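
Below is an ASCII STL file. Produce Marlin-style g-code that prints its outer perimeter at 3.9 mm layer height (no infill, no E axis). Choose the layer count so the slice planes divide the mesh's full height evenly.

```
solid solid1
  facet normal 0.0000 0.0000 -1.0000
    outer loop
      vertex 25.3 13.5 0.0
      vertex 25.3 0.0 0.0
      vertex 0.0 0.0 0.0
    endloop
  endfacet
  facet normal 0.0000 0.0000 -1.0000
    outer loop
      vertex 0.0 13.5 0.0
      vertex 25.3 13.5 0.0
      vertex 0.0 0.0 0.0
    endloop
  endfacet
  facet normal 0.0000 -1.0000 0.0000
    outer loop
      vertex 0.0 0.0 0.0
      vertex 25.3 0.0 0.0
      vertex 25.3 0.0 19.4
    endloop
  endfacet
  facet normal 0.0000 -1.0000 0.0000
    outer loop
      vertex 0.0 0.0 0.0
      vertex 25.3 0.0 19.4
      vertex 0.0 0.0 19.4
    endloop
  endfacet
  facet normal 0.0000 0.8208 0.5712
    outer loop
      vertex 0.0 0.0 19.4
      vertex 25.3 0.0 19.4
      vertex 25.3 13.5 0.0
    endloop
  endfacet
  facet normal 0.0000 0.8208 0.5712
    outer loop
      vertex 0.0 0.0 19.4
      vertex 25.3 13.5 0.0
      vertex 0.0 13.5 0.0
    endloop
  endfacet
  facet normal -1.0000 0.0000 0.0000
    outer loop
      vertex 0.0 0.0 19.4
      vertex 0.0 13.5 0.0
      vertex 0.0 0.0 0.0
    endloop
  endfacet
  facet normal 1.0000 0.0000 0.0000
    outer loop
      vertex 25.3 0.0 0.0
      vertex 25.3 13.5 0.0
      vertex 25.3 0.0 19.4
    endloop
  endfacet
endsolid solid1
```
; perimeter-only toolpath
G21 ; units = mm
G90 ; absolute positioning
G28 ; home
; layer 1
G0 Z3.9
G0 X0.0 Y0.0
G1 X25.3 Y0.0
G1 X25.3 Y10.8
G1 X0.0 Y10.8
G1 X0.0 Y0.0
; layer 2
G0 Z7.8
G0 X0.0 Y0.0
G1 X25.3 Y0.0
G1 X25.3 Y8.1
G1 X0.0 Y8.1
G1 X0.0 Y0.0
; layer 3
G0 Z11.6
G0 X0.0 Y0.0
G1 X25.3 Y0.0
G1 X25.3 Y5.4
G1 X0.0 Y5.4
G1 X0.0 Y0.0
; layer 4
G0 Z15.5
G0 X0.0 Y0.0
G1 X25.3 Y0.0
G1 X25.3 Y2.7
G1 X0.0 Y2.7
G1 X0.0 Y0.0
M2 ; end

The solid is a wedge (ramp): 25.3 × 13.5 mm base, rising to 19.4 mm along the y=0 edge and sloping linearly to z=0 at y=13.5. Slicing at Δz = 3.9 mm — 5 equal slices spanning the solid's height, so layer i sits at z = i·h/5 — gives 4 non-empty perimeters. Each is a 4-segment closed polygon; G0 lifts to the layer z and rapids to the start vertex, then G1 traces the edges. The cross-section shrinks linearly with z (the slice at the apex is degenerate and omitted).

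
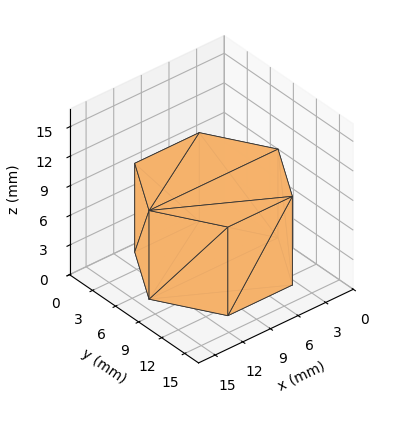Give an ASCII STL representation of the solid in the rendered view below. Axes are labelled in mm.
Reading the render: the shape is a regular 6-sided prism (a cylinder approximated with 6 flat sides), circumscribed radius ≈ 7 mm, height ≈ 9 mm (dimensions read to the nearest mm from the axis ticks). For the STL, each face is triangulated and given an outward normal.

solid part
  facet normal 0.0000 0.0000 -1.0000
    outer loop
      vertex 3.500 13.062 0.000
      vertex 10.500 13.062 0.000
      vertex 14.000 7.000 0.000
    endloop
  endfacet
  facet normal 0.0000 0.0000 -1.0000
    outer loop
      vertex 0.000 7.000 0.000
      vertex 3.500 13.062 0.000
      vertex 14.000 7.000 0.000
    endloop
  endfacet
  facet normal 0.0000 0.0000 -1.0000
    outer loop
      vertex 3.500 0.938 0.000
      vertex 0.000 7.000 0.000
      vertex 14.000 7.000 0.000
    endloop
  endfacet
  facet normal 0.0000 0.0000 -1.0000
    outer loop
      vertex 10.500 0.938 0.000
      vertex 3.500 0.938 0.000
      vertex 14.000 7.000 0.000
    endloop
  endfacet
  facet normal 0.0000 0.0000 1.0000
    outer loop
      vertex 14.000 7.000 9.000
      vertex 10.500 13.062 9.000
      vertex 3.500 13.062 9.000
    endloop
  endfacet
  facet normal 0.0000 0.0000 1.0000
    outer loop
      vertex 14.000 7.000 9.000
      vertex 3.500 13.062 9.000
      vertex 0.000 7.000 9.000
    endloop
  endfacet
  facet normal 0.0000 0.0000 1.0000
    outer loop
      vertex 14.000 7.000 9.000
      vertex 0.000 7.000 9.000
      vertex 3.500 0.938 9.000
    endloop
  endfacet
  facet normal 0.0000 0.0000 1.0000
    outer loop
      vertex 14.000 7.000 9.000
      vertex 3.500 0.938 9.000
      vertex 10.500 0.938 9.000
    endloop
  endfacet
  facet normal 0.8660 0.5000 0.0000
    outer loop
      vertex 14.000 7.000 0.000
      vertex 10.500 13.062 0.000
      vertex 10.500 13.062 9.000
    endloop
  endfacet
  facet normal 0.8660 0.5000 0.0000
    outer loop
      vertex 14.000 7.000 0.000
      vertex 10.500 13.062 9.000
      vertex 14.000 7.000 9.000
    endloop
  endfacet
  facet normal 0.0000 1.0000 0.0000
    outer loop
      vertex 10.500 13.062 0.000
      vertex 3.500 13.062 0.000
      vertex 3.500 13.062 9.000
    endloop
  endfacet
  facet normal 0.0000 1.0000 0.0000
    outer loop
      vertex 10.500 13.062 0.000
      vertex 3.500 13.062 9.000
      vertex 10.500 13.062 9.000
    endloop
  endfacet
  facet normal -0.8660 0.5000 0.0000
    outer loop
      vertex 3.500 13.062 0.000
      vertex 0.000 7.000 0.000
      vertex 0.000 7.000 9.000
    endloop
  endfacet
  facet normal -0.8660 0.5000 0.0000
    outer loop
      vertex 3.500 13.062 0.000
      vertex 0.000 7.000 9.000
      vertex 3.500 13.062 9.000
    endloop
  endfacet
  facet normal -0.8660 -0.5000 0.0000
    outer loop
      vertex 0.000 7.000 0.000
      vertex 3.500 0.938 0.000
      vertex 3.500 0.938 9.000
    endloop
  endfacet
  facet normal -0.8660 -0.5000 0.0000
    outer loop
      vertex 0.000 7.000 0.000
      vertex 3.500 0.938 9.000
      vertex 0.000 7.000 9.000
    endloop
  endfacet
  facet normal 0.0000 -1.0000 0.0000
    outer loop
      vertex 3.500 0.938 0.000
      vertex 10.500 0.938 0.000
      vertex 10.500 0.938 9.000
    endloop
  endfacet
  facet normal 0.0000 -1.0000 0.0000
    outer loop
      vertex 3.500 0.938 0.000
      vertex 10.500 0.938 9.000
      vertex 3.500 0.938 9.000
    endloop
  endfacet
  facet normal 0.8660 -0.5000 0.0000
    outer loop
      vertex 10.500 0.938 0.000
      vertex 14.000 7.000 0.000
      vertex 14.000 7.000 9.000
    endloop
  endfacet
  facet normal 0.8660 -0.5000 0.0000
    outer loop
      vertex 10.500 0.938 0.000
      vertex 14.000 7.000 9.000
      vertex 10.500 0.938 9.000
    endloop
  endfacet
endsolid part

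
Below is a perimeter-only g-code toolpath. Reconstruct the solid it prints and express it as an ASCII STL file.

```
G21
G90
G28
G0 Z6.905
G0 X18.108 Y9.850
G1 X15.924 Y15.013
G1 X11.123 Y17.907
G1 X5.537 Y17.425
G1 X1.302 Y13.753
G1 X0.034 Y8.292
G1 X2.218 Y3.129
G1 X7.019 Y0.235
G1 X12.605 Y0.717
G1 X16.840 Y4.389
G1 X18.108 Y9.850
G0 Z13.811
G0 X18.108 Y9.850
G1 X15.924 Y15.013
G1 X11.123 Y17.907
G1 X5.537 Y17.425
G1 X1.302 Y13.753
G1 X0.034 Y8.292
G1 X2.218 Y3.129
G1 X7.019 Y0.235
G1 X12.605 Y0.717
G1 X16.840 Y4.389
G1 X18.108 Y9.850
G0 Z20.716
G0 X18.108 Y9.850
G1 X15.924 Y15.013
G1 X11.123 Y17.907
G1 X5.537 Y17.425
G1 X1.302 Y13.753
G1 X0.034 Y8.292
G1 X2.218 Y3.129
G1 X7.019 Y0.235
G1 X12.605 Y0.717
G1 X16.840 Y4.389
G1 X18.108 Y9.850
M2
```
solid part
  facet normal 0.0000 0.0000 -1.0000
    outer loop
      vertex 11.123 17.907 0.000
      vertex 15.924 15.013 0.000
      vertex 18.108 9.850 0.000
    endloop
  endfacet
  facet normal 0.0000 0.0000 -1.0000
    outer loop
      vertex 5.537 17.425 0.000
      vertex 11.123 17.907 0.000
      vertex 18.108 9.850 0.000
    endloop
  endfacet
  facet normal 0.0000 0.0000 -1.0000
    outer loop
      vertex 1.302 13.753 0.000
      vertex 5.537 17.425 0.000
      vertex 18.108 9.850 0.000
    endloop
  endfacet
  facet normal 0.0000 0.0000 -1.0000
    outer loop
      vertex 0.034 8.292 0.000
      vertex 1.302 13.753 0.000
      vertex 18.108 9.850 0.000
    endloop
  endfacet
  facet normal 0.0000 0.0000 -1.0000
    outer loop
      vertex 2.218 3.129 0.000
      vertex 0.034 8.292 0.000
      vertex 18.108 9.850 0.000
    endloop
  endfacet
  facet normal 0.0000 0.0000 -1.0000
    outer loop
      vertex 7.019 0.235 0.000
      vertex 2.218 3.129 0.000
      vertex 18.108 9.850 0.000
    endloop
  endfacet
  facet normal 0.0000 0.0000 -1.0000
    outer loop
      vertex 12.605 0.717 0.000
      vertex 7.019 0.235 0.000
      vertex 18.108 9.850 0.000
    endloop
  endfacet
  facet normal 0.0000 0.0000 -1.0000
    outer loop
      vertex 16.840 4.389 0.000
      vertex 12.605 0.717 0.000
      vertex 18.108 9.850 0.000
    endloop
  endfacet
  facet normal 0.0000 0.0000 1.0000
    outer loop
      vertex 18.108 9.850 20.716
      vertex 15.924 15.013 20.716
      vertex 11.123 17.907 20.716
    endloop
  endfacet
  facet normal 0.0000 0.0000 1.0000
    outer loop
      vertex 18.108 9.850 20.716
      vertex 11.123 17.907 20.716
      vertex 5.537 17.425 20.716
    endloop
  endfacet
  facet normal 0.0000 0.0000 1.0000
    outer loop
      vertex 18.108 9.850 20.716
      vertex 5.537 17.425 20.716
      vertex 1.302 13.753 20.716
    endloop
  endfacet
  facet normal 0.0000 0.0000 1.0000
    outer loop
      vertex 18.108 9.850 20.716
      vertex 1.302 13.753 20.716
      vertex 0.034 8.292 20.716
    endloop
  endfacet
  facet normal 0.0000 0.0000 1.0000
    outer loop
      vertex 18.108 9.850 20.716
      vertex 0.034 8.292 20.716
      vertex 2.218 3.129 20.716
    endloop
  endfacet
  facet normal 0.0000 0.0000 1.0000
    outer loop
      vertex 18.108 9.850 20.716
      vertex 2.218 3.129 20.716
      vertex 7.019 0.235 20.716
    endloop
  endfacet
  facet normal 0.0000 0.0000 1.0000
    outer loop
      vertex 18.108 9.850 20.716
      vertex 7.019 0.235 20.716
      vertex 12.605 0.717 20.716
    endloop
  endfacet
  facet normal 0.0000 0.0000 1.0000
    outer loop
      vertex 18.108 9.850 20.716
      vertex 12.605 0.717 20.716
      vertex 16.840 4.389 20.716
    endloop
  endfacet
  facet normal 0.9210 0.3896 0.0000
    outer loop
      vertex 18.108 9.850 0.000
      vertex 15.924 15.013 0.000
      vertex 15.924 15.013 20.716
    endloop
  endfacet
  facet normal 0.9210 0.3896 0.0000
    outer loop
      vertex 18.108 9.850 0.000
      vertex 15.924 15.013 20.716
      vertex 18.108 9.850 20.716
    endloop
  endfacet
  facet normal 0.5163 0.8564 0.0000
    outer loop
      vertex 15.924 15.013 0.000
      vertex 11.123 17.907 0.000
      vertex 11.123 17.907 20.716
    endloop
  endfacet
  facet normal 0.5163 0.8564 0.0000
    outer loop
      vertex 15.924 15.013 0.000
      vertex 11.123 17.907 20.716
      vertex 15.924 15.013 20.716
    endloop
  endfacet
  facet normal -0.0860 0.9963 0.0000
    outer loop
      vertex 11.123 17.907 0.000
      vertex 5.537 17.425 0.000
      vertex 5.537 17.425 20.716
    endloop
  endfacet
  facet normal -0.0860 0.9963 0.0000
    outer loop
      vertex 11.123 17.907 0.000
      vertex 5.537 17.425 20.716
      vertex 11.123 17.907 20.716
    endloop
  endfacet
  facet normal -0.6551 0.7555 0.0000
    outer loop
      vertex 5.537 17.425 0.000
      vertex 1.302 13.753 0.000
      vertex 1.302 13.753 20.716
    endloop
  endfacet
  facet normal -0.6551 0.7555 0.0000
    outer loop
      vertex 5.537 17.425 0.000
      vertex 1.302 13.753 20.716
      vertex 5.537 17.425 20.716
    endloop
  endfacet
  facet normal -0.9741 0.2262 0.0000
    outer loop
      vertex 1.302 13.753 0.000
      vertex 0.034 8.292 0.000
      vertex 0.034 8.292 20.716
    endloop
  endfacet
  facet normal -0.9741 0.2262 0.0000
    outer loop
      vertex 1.302 13.753 0.000
      vertex 0.034 8.292 20.716
      vertex 1.302 13.753 20.716
    endloop
  endfacet
  facet normal -0.9210 -0.3896 0.0000
    outer loop
      vertex 0.034 8.292 0.000
      vertex 2.218 3.129 0.000
      vertex 2.218 3.129 20.716
    endloop
  endfacet
  facet normal -0.9210 -0.3896 0.0000
    outer loop
      vertex 0.034 8.292 0.000
      vertex 2.218 3.129 20.716
      vertex 0.034 8.292 20.716
    endloop
  endfacet
  facet normal -0.5163 -0.8564 0.0000
    outer loop
      vertex 2.218 3.129 0.000
      vertex 7.019 0.235 0.000
      vertex 7.019 0.235 20.716
    endloop
  endfacet
  facet normal -0.5163 -0.8564 0.0000
    outer loop
      vertex 2.218 3.129 0.000
      vertex 7.019 0.235 20.716
      vertex 2.218 3.129 20.716
    endloop
  endfacet
  facet normal 0.0860 -0.9963 0.0000
    outer loop
      vertex 7.019 0.235 0.000
      vertex 12.605 0.717 0.000
      vertex 12.605 0.717 20.716
    endloop
  endfacet
  facet normal 0.0860 -0.9963 0.0000
    outer loop
      vertex 7.019 0.235 0.000
      vertex 12.605 0.717 20.716
      vertex 7.019 0.235 20.716
    endloop
  endfacet
  facet normal 0.6551 -0.7555 0.0000
    outer loop
      vertex 12.605 0.717 0.000
      vertex 16.840 4.389 0.000
      vertex 16.840 4.389 20.716
    endloop
  endfacet
  facet normal 0.6551 -0.7555 0.0000
    outer loop
      vertex 12.605 0.717 0.000
      vertex 16.840 4.389 20.716
      vertex 12.605 0.717 20.716
    endloop
  endfacet
  facet normal 0.9741 -0.2262 0.0000
    outer loop
      vertex 16.840 4.389 0.000
      vertex 18.108 9.850 0.000
      vertex 18.108 9.850 20.716
    endloop
  endfacet
  facet normal 0.9741 -0.2262 0.0000
    outer loop
      vertex 16.840 4.389 0.000
      vertex 18.108 9.850 20.716
      vertex 16.840 4.389 20.716
    endloop
  endfacet
endsolid part

The G0 Z moves step by Δz≈6.905 mm. Every layer's G1 loop is the same polygon, so the solid is a straight extrusion of it from z=0 to z≈20.7. Closing with flat bottom and top caps and triangulating gives 36 facets — a regular 10-sided prism (a cylinder approximated with 10 flat sides), circumscribed radius ≈ 9.07 mm, height ≈ 20.7 mm.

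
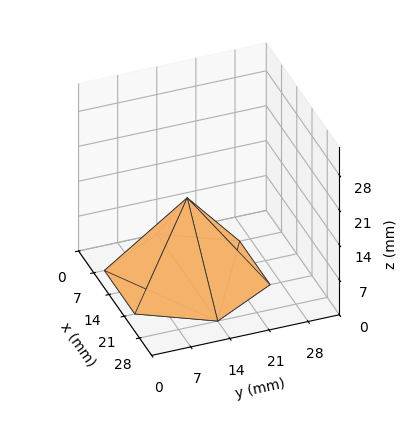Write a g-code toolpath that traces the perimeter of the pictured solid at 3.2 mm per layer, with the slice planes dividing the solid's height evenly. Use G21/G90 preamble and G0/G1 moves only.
Reading the render: the shape is a regular 6-sided pyramid, base circumscribed radius ≈ 14 mm, apex at z ≈ 16 mm (dimensions read to the nearest mm from the axis ticks). For the g-code, the solid's height is divided into equal slices at the stated Δz and each level perimeter traced with G1 moves after a G0 lift.

; perimeter-only toolpath
G21 ; units = mm
G90 ; absolute positioning
G28 ; home
; layer 1
G0 Z3.2
G0 X25.2 Y14.0
G1 X19.6 Y23.7
G1 X8.4 Y23.7
G1 X2.8 Y14.0
G1 X8.4 Y4.3
G1 X19.6 Y4.3
G1 X25.2 Y14.0
; layer 2
G0 Z6.4
G0 X22.4 Y14.0
G1 X18.2 Y21.3
G1 X9.8 Y21.3
G1 X5.6 Y14.0
G1 X9.8 Y6.7
G1 X18.2 Y6.7
G1 X22.4 Y14.0
; layer 3
G0 Z9.6
G0 X19.6 Y14.0
G1 X16.8 Y18.8
G1 X11.2 Y18.8
G1 X8.4 Y14.0
G1 X11.2 Y9.2
G1 X16.8 Y9.2
G1 X19.6 Y14.0
; layer 4
G0 Z12.8
G0 X16.8 Y14.0
G1 X15.4 Y16.4
G1 X12.6 Y16.4
G1 X11.2 Y14.0
G1 X12.6 Y11.6
G1 X15.4 Y11.6
G1 X16.8 Y14.0
M2 ; end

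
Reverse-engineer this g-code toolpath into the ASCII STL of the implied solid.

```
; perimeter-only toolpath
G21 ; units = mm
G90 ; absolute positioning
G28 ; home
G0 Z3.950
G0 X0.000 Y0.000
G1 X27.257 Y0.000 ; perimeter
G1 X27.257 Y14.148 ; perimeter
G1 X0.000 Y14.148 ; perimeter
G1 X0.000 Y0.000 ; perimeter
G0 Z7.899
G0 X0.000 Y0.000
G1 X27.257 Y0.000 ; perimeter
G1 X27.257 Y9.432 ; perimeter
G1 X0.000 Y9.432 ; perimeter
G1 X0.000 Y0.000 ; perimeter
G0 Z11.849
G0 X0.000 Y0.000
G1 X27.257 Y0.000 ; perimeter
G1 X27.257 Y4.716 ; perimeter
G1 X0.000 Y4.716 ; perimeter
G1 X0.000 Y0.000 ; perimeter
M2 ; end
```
solid part
  facet normal 0.0000 0.0000 -1.0000
    outer loop
      vertex 27.257 18.864 0.000
      vertex 27.257 0.000 0.000
      vertex 0.000 0.000 0.000
    endloop
  endfacet
  facet normal 0.0000 0.0000 -1.0000
    outer loop
      vertex 0.000 18.864 0.000
      vertex 27.257 18.864 0.000
      vertex 0.000 0.000 0.000
    endloop
  endfacet
  facet normal 0.0000 -1.0000 0.0000
    outer loop
      vertex 0.000 0.000 0.000
      vertex 27.257 0.000 0.000
      vertex 27.257 0.000 15.799
    endloop
  endfacet
  facet normal 0.0000 -1.0000 0.0000
    outer loop
      vertex 0.000 0.000 0.000
      vertex 27.257 0.000 15.799
      vertex 0.000 0.000 15.799
    endloop
  endfacet
  facet normal 0.0000 0.6421 0.7666
    outer loop
      vertex 0.000 0.000 15.799
      vertex 27.257 0.000 15.799
      vertex 27.257 18.864 0.000
    endloop
  endfacet
  facet normal 0.0000 0.6421 0.7666
    outer loop
      vertex 0.000 0.000 15.799
      vertex 27.257 18.864 0.000
      vertex 0.000 18.864 0.000
    endloop
  endfacet
  facet normal -1.0000 0.0000 0.0000
    outer loop
      vertex 0.000 0.000 15.799
      vertex 0.000 18.864 0.000
      vertex 0.000 0.000 0.000
    endloop
  endfacet
  facet normal 1.0000 0.0000 0.0000
    outer loop
      vertex 27.257 0.000 0.000
      vertex 27.257 18.864 0.000
      vertex 27.257 0.000 15.799
    endloop
  endfacet
endsolid part

The G0 Z moves step by Δz≈3.950 mm. The G1 loops shrink linearly with z, so the solid tapers from its base footprint up to z≈15.8. Closing with a flat bottom cap and the tapered top and triangulating gives 8 facets — a wedge (ramp): 27.3 × 18.9 mm base, rising to 15.8 mm along the y=0 edge and sloping linearly to z=0 at y=18.9.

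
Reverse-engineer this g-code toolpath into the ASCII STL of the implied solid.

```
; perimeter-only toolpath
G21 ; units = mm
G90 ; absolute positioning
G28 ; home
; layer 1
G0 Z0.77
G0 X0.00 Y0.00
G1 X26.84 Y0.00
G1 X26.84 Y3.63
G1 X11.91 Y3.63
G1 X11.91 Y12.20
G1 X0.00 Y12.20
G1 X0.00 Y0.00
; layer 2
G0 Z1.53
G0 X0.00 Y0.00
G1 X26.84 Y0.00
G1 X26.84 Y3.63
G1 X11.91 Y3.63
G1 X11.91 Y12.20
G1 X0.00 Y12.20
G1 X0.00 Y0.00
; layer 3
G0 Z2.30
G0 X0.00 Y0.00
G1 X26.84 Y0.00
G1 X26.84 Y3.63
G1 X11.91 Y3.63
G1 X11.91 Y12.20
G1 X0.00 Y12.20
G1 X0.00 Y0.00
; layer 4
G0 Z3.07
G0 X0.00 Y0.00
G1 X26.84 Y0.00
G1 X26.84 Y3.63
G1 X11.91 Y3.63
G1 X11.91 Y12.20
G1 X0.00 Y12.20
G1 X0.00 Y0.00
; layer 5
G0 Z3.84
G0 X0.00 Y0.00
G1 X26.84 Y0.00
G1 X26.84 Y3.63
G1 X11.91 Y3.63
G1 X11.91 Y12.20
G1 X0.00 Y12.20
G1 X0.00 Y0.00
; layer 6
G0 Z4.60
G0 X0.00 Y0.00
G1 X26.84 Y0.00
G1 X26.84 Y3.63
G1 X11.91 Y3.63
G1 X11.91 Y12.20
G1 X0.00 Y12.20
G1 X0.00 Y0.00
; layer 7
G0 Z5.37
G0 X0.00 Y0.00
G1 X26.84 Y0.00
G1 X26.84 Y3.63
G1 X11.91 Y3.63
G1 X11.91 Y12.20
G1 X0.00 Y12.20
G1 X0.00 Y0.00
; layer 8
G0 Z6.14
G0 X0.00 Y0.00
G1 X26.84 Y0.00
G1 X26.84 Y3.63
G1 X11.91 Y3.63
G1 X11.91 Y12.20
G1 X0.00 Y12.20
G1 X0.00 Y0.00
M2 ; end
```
solid part
  facet normal 0.0000 0.0000 -1.0000
    outer loop
      vertex 26.84 3.63 0.00
      vertex 26.84 0.00 0.00
      vertex 0.00 0.00 0.00
    endloop
  endfacet
  facet normal 0.0000 0.0000 -1.0000
    outer loop
      vertex 11.91 3.63 0.00
      vertex 26.84 3.63 0.00
      vertex 0.00 0.00 0.00
    endloop
  endfacet
  facet normal 0.0000 0.0000 -1.0000
    outer loop
      vertex 11.91 12.20 0.00
      vertex 11.91 3.63 0.00
      vertex 0.00 0.00 0.00
    endloop
  endfacet
  facet normal 0.0000 0.0000 -1.0000
    outer loop
      vertex 0.00 12.20 0.00
      vertex 11.91 12.20 0.00
      vertex 0.00 0.00 0.00
    endloop
  endfacet
  facet normal 0.0000 0.0000 1.0000
    outer loop
      vertex 0.00 0.00 6.14
      vertex 26.84 0.00 6.14
      vertex 26.84 3.63 6.14
    endloop
  endfacet
  facet normal 0.0000 0.0000 1.0000
    outer loop
      vertex 0.00 0.00 6.14
      vertex 26.84 3.63 6.14
      vertex 11.91 3.63 6.14
    endloop
  endfacet
  facet normal 0.0000 0.0000 1.0000
    outer loop
      vertex 0.00 0.00 6.14
      vertex 11.91 3.63 6.14
      vertex 11.91 12.20 6.14
    endloop
  endfacet
  facet normal 0.0000 0.0000 1.0000
    outer loop
      vertex 0.00 0.00 6.14
      vertex 11.91 12.20 6.14
      vertex 0.00 12.20 6.14
    endloop
  endfacet
  facet normal 0.0000 -1.0000 0.0000
    outer loop
      vertex 0.00 0.00 0.00
      vertex 26.84 0.00 0.00
      vertex 26.84 0.00 6.14
    endloop
  endfacet
  facet normal 0.0000 -1.0000 0.0000
    outer loop
      vertex 0.00 0.00 0.00
      vertex 26.84 0.00 6.14
      vertex 0.00 0.00 6.14
    endloop
  endfacet
  facet normal 1.0000 0.0000 0.0000
    outer loop
      vertex 26.84 0.00 0.00
      vertex 26.84 3.63 0.00
      vertex 26.84 3.63 6.14
    endloop
  endfacet
  facet normal 1.0000 0.0000 0.0000
    outer loop
      vertex 26.84 0.00 0.00
      vertex 26.84 3.63 6.14
      vertex 26.84 0.00 6.14
    endloop
  endfacet
  facet normal 0.0000 1.0000 0.0000
    outer loop
      vertex 26.84 3.63 0.00
      vertex 11.91 3.63 0.00
      vertex 11.91 3.63 6.14
    endloop
  endfacet
  facet normal 0.0000 1.0000 0.0000
    outer loop
      vertex 26.84 3.63 0.00
      vertex 11.91 3.63 6.14
      vertex 26.84 3.63 6.14
    endloop
  endfacet
  facet normal 1.0000 0.0000 0.0000
    outer loop
      vertex 11.91 3.63 0.00
      vertex 11.91 12.20 0.00
      vertex 11.91 12.20 6.14
    endloop
  endfacet
  facet normal 1.0000 0.0000 0.0000
    outer loop
      vertex 11.91 3.63 0.00
      vertex 11.91 12.20 6.14
      vertex 11.91 3.63 6.14
    endloop
  endfacet
  facet normal 0.0000 1.0000 0.0000
    outer loop
      vertex 11.91 12.20 0.00
      vertex 0.00 12.20 0.00
      vertex 0.00 12.20 6.14
    endloop
  endfacet
  facet normal 0.0000 1.0000 0.0000
    outer loop
      vertex 11.91 12.20 0.00
      vertex 0.00 12.20 6.14
      vertex 11.91 12.20 6.14
    endloop
  endfacet
  facet normal -1.0000 0.0000 0.0000
    outer loop
      vertex 0.00 12.20 0.00
      vertex 0.00 0.00 0.00
      vertex 0.00 0.00 6.14
    endloop
  endfacet
  facet normal -1.0000 0.0000 0.0000
    outer loop
      vertex 0.00 12.20 0.00
      vertex 0.00 0.00 6.14
      vertex 0.00 12.20 6.14
    endloop
  endfacet
endsolid part

The G0 Z moves step by Δz≈0.77 mm. Every layer's G1 loop is the same polygon, so the solid is a straight extrusion of it from z=0 to z≈6.14. Closing with flat bottom and top caps and triangulating gives 20 facets — an L-shaped prism: outer 26.8 × 12.2 mm, arm thicknesses ≈ 3.63 mm (horizontal) and 11.9 mm (vertical), extruded 6.14 mm in z.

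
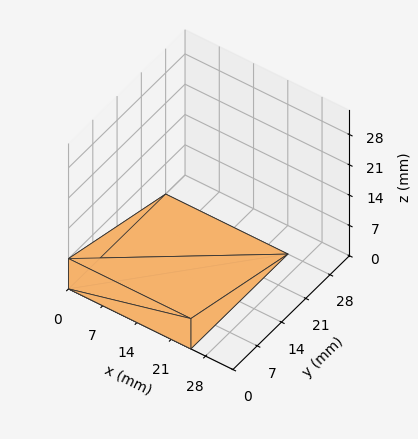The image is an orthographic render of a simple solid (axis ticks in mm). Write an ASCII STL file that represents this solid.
Reading the render: the shape is a wedge (ramp): 25 × 28 mm base, rising to 7 mm along the y=0 edge and sloping linearly to z=0 at y=28 (dimensions read to the nearest mm from the axis ticks). For the STL, each face is triangulated and given an outward normal.

solid part
  facet normal 0.0000 0.0000 -1.0000
    outer loop
      vertex 25.0 28.0 0.0
      vertex 25.0 0.0 0.0
      vertex 0.0 0.0 0.0
    endloop
  endfacet
  facet normal 0.0000 0.0000 -1.0000
    outer loop
      vertex 0.0 28.0 0.0
      vertex 25.0 28.0 0.0
      vertex 0.0 0.0 0.0
    endloop
  endfacet
  facet normal 0.0000 -1.0000 0.0000
    outer loop
      vertex 0.0 0.0 0.0
      vertex 25.0 0.0 0.0
      vertex 25.0 0.0 7.0
    endloop
  endfacet
  facet normal 0.0000 -1.0000 0.0000
    outer loop
      vertex 0.0 0.0 0.0
      vertex 25.0 0.0 7.0
      vertex 0.0 0.0 7.0
    endloop
  endfacet
  facet normal 0.0000 0.2425 0.9701
    outer loop
      vertex 0.0 0.0 7.0
      vertex 25.0 0.0 7.0
      vertex 25.0 28.0 0.0
    endloop
  endfacet
  facet normal 0.0000 0.2425 0.9701
    outer loop
      vertex 0.0 0.0 7.0
      vertex 25.0 28.0 0.0
      vertex 0.0 28.0 0.0
    endloop
  endfacet
  facet normal -1.0000 0.0000 0.0000
    outer loop
      vertex 0.0 0.0 7.0
      vertex 0.0 28.0 0.0
      vertex 0.0 0.0 0.0
    endloop
  endfacet
  facet normal 1.0000 0.0000 0.0000
    outer loop
      vertex 25.0 0.0 0.0
      vertex 25.0 28.0 0.0
      vertex 25.0 0.0 7.0
    endloop
  endfacet
endsolid part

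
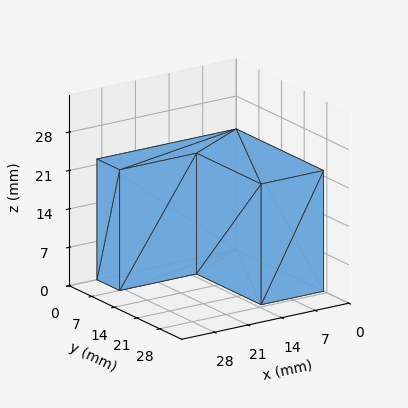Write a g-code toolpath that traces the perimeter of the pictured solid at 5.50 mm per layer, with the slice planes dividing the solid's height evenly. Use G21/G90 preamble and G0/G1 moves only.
Reading the render: the shape is an L-shaped prism: outer 29 × 27 mm, arm thicknesses ≈ 7 mm (horizontal) and 13 mm (vertical), extruded 22 mm in z (dimensions read to the nearest mm from the axis ticks). For the g-code, the solid's height is divided into equal slices at the stated Δz and each level perimeter traced with G1 moves after a G0 lift.

; perimeter-only toolpath
G21 ; units = mm
G90 ; absolute positioning
G28 ; home
; layer 1
G0 Z5.50
G0 X0.00 Y0.00
G1 X29.00 Y0.00
G1 X29.00 Y7.00
G1 X13.00 Y7.00
G1 X13.00 Y27.00
G1 X0.00 Y27.00
G1 X0.00 Y0.00
; layer 2
G0 Z11.00
G0 X0.00 Y0.00
G1 X29.00 Y0.00
G1 X29.00 Y7.00
G1 X13.00 Y7.00
G1 X13.00 Y27.00
G1 X0.00 Y27.00
G1 X0.00 Y0.00
; layer 3
G0 Z16.50
G0 X0.00 Y0.00
G1 X29.00 Y0.00
G1 X29.00 Y7.00
G1 X13.00 Y7.00
G1 X13.00 Y27.00
G1 X0.00 Y27.00
G1 X0.00 Y0.00
; layer 4
G0 Z22.00
G0 X0.00 Y0.00
G1 X29.00 Y0.00
G1 X29.00 Y7.00
G1 X13.00 Y7.00
G1 X13.00 Y27.00
G1 X0.00 Y27.00
G1 X0.00 Y0.00
M2 ; end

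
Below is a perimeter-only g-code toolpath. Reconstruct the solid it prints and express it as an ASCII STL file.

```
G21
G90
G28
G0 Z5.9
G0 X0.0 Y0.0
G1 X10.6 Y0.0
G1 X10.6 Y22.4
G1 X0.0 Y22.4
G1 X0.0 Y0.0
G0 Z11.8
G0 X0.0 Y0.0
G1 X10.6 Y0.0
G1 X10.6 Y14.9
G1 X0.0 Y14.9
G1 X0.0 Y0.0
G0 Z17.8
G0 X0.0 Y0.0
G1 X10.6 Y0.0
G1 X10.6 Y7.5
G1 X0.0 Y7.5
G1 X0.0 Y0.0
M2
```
solid part
  facet normal 0.0000 0.0000 -1.0000
    outer loop
      vertex 10.6 29.8 0.0
      vertex 10.6 0.0 0.0
      vertex 0.0 0.0 0.0
    endloop
  endfacet
  facet normal 0.0000 0.0000 -1.0000
    outer loop
      vertex 0.0 29.8 0.0
      vertex 10.6 29.8 0.0
      vertex 0.0 0.0 0.0
    endloop
  endfacet
  facet normal 0.0000 -1.0000 0.0000
    outer loop
      vertex 0.0 0.0 0.0
      vertex 10.6 0.0 0.0
      vertex 10.6 0.0 23.7
    endloop
  endfacet
  facet normal 0.0000 -1.0000 0.0000
    outer loop
      vertex 0.0 0.0 0.0
      vertex 10.6 0.0 23.7
      vertex 0.0 0.0 23.7
    endloop
  endfacet
  facet normal 0.0000 0.6225 0.7827
    outer loop
      vertex 0.0 0.0 23.7
      vertex 10.6 0.0 23.7
      vertex 10.6 29.8 0.0
    endloop
  endfacet
  facet normal 0.0000 0.6225 0.7827
    outer loop
      vertex 0.0 0.0 23.7
      vertex 10.6 29.8 0.0
      vertex 0.0 29.8 0.0
    endloop
  endfacet
  facet normal -1.0000 0.0000 0.0000
    outer loop
      vertex 0.0 0.0 23.7
      vertex 0.0 29.8 0.0
      vertex 0.0 0.0 0.0
    endloop
  endfacet
  facet normal 1.0000 0.0000 0.0000
    outer loop
      vertex 10.6 0.0 0.0
      vertex 10.6 29.8 0.0
      vertex 10.6 0.0 23.7
    endloop
  endfacet
endsolid part

The G0 Z moves step by Δz≈5.9 mm. The G1 loops shrink linearly with z, so the solid tapers from its base footprint up to z≈23.7. Closing with a flat bottom cap and the tapered top and triangulating gives 8 facets — a wedge (ramp): 10.6 × 29.8 mm base, rising to 23.7 mm along the y=0 edge and sloping linearly to z=0 at y=29.8.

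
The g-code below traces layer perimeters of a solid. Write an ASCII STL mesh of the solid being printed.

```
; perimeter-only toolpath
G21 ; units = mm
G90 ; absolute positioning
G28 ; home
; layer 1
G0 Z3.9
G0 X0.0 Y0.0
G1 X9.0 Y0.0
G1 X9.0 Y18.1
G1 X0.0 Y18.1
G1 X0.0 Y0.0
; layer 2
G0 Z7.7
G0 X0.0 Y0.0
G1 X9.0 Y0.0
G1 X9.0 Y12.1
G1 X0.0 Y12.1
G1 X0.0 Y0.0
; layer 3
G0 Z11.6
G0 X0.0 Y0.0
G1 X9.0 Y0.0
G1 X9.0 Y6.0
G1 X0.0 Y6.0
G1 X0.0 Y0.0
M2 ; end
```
solid part
  facet normal 0.0000 0.0000 -1.0000
    outer loop
      vertex 9.0 24.2 0.0
      vertex 9.0 0.0 0.0
      vertex 0.0 0.0 0.0
    endloop
  endfacet
  facet normal 0.0000 0.0000 -1.0000
    outer loop
      vertex 0.0 24.2 0.0
      vertex 9.0 24.2 0.0
      vertex 0.0 0.0 0.0
    endloop
  endfacet
  facet normal 0.0000 -1.0000 0.0000
    outer loop
      vertex 0.0 0.0 0.0
      vertex 9.0 0.0 0.0
      vertex 9.0 0.0 15.4
    endloop
  endfacet
  facet normal 0.0000 -1.0000 0.0000
    outer loop
      vertex 0.0 0.0 0.0
      vertex 9.0 0.0 15.4
      vertex 0.0 0.0 15.4
    endloop
  endfacet
  facet normal 0.0000 0.5369 0.8437
    outer loop
      vertex 0.0 0.0 15.4
      vertex 9.0 0.0 15.4
      vertex 9.0 24.2 0.0
    endloop
  endfacet
  facet normal 0.0000 0.5369 0.8437
    outer loop
      vertex 0.0 0.0 15.4
      vertex 9.0 24.2 0.0
      vertex 0.0 24.2 0.0
    endloop
  endfacet
  facet normal -1.0000 0.0000 0.0000
    outer loop
      vertex 0.0 0.0 15.4
      vertex 0.0 24.2 0.0
      vertex 0.0 0.0 0.0
    endloop
  endfacet
  facet normal 1.0000 0.0000 0.0000
    outer loop
      vertex 9.0 0.0 0.0
      vertex 9.0 24.2 0.0
      vertex 9.0 0.0 15.4
    endloop
  endfacet
endsolid part

The G0 Z moves step by Δz≈3.9 mm. The G1 loops shrink linearly with z, so the solid tapers from its base footprint up to z≈15.4. Closing with a flat bottom cap and the tapered top and triangulating gives 8 facets — a wedge (ramp): 9 × 24.2 mm base, rising to 15.4 mm along the y=0 edge and sloping linearly to z=0 at y=24.2.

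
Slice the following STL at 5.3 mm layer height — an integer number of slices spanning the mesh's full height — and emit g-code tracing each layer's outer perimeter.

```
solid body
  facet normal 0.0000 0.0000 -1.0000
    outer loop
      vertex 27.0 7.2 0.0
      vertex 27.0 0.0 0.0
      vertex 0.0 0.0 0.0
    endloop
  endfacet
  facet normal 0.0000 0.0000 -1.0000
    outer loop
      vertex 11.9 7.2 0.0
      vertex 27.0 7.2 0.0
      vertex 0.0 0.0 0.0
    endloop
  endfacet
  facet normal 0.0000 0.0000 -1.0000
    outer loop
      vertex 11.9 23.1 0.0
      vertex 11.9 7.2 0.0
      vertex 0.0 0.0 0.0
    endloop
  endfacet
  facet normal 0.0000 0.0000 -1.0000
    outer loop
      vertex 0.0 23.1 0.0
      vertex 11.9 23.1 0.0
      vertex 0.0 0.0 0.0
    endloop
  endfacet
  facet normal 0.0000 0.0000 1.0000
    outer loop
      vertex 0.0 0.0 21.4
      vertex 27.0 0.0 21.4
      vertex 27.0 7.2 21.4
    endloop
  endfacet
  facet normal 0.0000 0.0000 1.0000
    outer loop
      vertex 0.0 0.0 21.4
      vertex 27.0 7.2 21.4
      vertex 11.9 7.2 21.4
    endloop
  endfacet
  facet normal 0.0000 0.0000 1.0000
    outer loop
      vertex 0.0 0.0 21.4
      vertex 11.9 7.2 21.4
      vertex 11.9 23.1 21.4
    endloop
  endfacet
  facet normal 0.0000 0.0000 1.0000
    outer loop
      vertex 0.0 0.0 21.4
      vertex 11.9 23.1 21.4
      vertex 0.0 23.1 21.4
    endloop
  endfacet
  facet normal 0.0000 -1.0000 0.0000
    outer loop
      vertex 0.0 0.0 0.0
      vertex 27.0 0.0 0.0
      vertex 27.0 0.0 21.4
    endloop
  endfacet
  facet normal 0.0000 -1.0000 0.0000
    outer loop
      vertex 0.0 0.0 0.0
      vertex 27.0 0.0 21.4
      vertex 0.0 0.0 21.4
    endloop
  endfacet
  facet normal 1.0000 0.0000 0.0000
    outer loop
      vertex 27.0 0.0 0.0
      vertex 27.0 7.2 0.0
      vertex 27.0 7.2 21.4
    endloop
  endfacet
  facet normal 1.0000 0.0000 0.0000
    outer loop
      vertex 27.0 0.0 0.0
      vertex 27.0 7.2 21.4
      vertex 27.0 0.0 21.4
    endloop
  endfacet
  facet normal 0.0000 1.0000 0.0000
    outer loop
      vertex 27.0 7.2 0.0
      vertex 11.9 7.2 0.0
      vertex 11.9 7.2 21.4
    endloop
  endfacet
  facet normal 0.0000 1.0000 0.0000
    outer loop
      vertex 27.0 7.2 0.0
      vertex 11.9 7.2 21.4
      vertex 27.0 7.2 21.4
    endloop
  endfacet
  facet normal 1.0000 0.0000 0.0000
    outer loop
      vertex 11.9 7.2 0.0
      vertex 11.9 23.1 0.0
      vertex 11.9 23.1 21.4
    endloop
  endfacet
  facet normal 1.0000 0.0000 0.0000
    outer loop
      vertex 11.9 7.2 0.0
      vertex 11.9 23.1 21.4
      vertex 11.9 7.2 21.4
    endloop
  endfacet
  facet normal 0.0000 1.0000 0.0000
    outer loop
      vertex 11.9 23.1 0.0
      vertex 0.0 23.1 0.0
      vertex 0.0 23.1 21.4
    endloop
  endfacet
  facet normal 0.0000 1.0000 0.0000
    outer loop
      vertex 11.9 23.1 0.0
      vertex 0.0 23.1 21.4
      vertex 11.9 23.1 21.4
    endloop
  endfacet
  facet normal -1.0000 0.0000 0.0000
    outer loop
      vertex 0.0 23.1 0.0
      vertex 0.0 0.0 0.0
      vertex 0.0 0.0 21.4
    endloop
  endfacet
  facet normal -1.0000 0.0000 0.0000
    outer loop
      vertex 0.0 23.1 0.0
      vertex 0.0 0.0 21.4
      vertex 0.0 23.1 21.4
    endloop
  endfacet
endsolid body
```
; perimeter-only toolpath
G21 ; units = mm
G90 ; absolute positioning
G28 ; home
; layer 1
G0 Z5.3
G0 X0.0 Y0.0
G1 X27.0 Y0.0
G1 X27.0 Y7.2
G1 X11.9 Y7.2
G1 X11.9 Y23.1
G1 X0.0 Y23.1
G1 X0.0 Y0.0
; layer 2
G0 Z10.7
G0 X0.0 Y0.0
G1 X27.0 Y0.0
G1 X27.0 Y7.2
G1 X11.9 Y7.2
G1 X11.9 Y23.1
G1 X0.0 Y23.1
G1 X0.0 Y0.0
; layer 3
G0 Z16.0
G0 X0.0 Y0.0
G1 X27.0 Y0.0
G1 X27.0 Y7.2
G1 X11.9 Y7.2
G1 X11.9 Y23.1
G1 X0.0 Y23.1
G1 X0.0 Y0.0
; layer 4
G0 Z21.4
G0 X0.0 Y0.0
G1 X27.0 Y0.0
G1 X27.0 Y7.2
G1 X11.9 Y7.2
G1 X11.9 Y23.1
G1 X0.0 Y23.1
G1 X0.0 Y0.0
M2 ; end

The solid is an L-shaped prism: outer 27 × 23.1 mm, arm thicknesses ≈ 7.2 mm (horizontal) and 11.9 mm (vertical), extruded 21.4 mm in z. Slicing at Δz = 5.3 mm — 4 equal slices spanning the solid's height, so layer i sits at z = i·h/4 — gives 4 non-empty perimeters. Each is a 6-segment closed polygon; G0 lifts to the layer z and rapids to the start vertex, then G1 traces the edges.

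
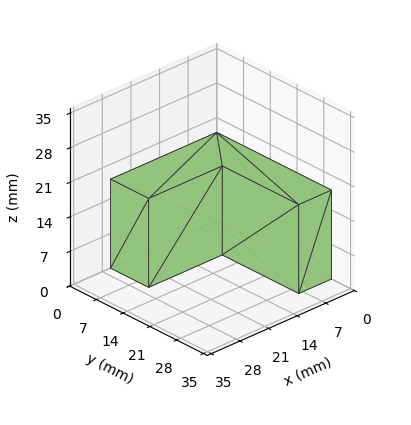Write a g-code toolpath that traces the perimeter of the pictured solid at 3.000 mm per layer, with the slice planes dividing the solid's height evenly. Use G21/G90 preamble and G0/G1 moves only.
Reading the render: the shape is an L-shaped prism: outer 26 × 30 mm, arm thicknesses ≈ 10 mm (horizontal) and 8 mm (vertical), extruded 18 mm in z (dimensions read to the nearest mm from the axis ticks). For the g-code, the solid's height is divided into equal slices at the stated Δz and each level perimeter traced with G1 moves after a G0 lift.

; perimeter-only toolpath
G21 ; units = mm
G90 ; absolute positioning
G28 ; home
; layer 1
G0 Z3.000
G0 X0.000 Y0.000
G1 X26.000 Y0.000
G1 X26.000 Y10.000
G1 X8.000 Y10.000
G1 X8.000 Y30.000
G1 X0.000 Y30.000
G1 X0.000 Y0.000
; layer 2
G0 Z6.000
G0 X0.000 Y0.000
G1 X26.000 Y0.000
G1 X26.000 Y10.000
G1 X8.000 Y10.000
G1 X8.000 Y30.000
G1 X0.000 Y30.000
G1 X0.000 Y0.000
; layer 3
G0 Z9.000
G0 X0.000 Y0.000
G1 X26.000 Y0.000
G1 X26.000 Y10.000
G1 X8.000 Y10.000
G1 X8.000 Y30.000
G1 X0.000 Y30.000
G1 X0.000 Y0.000
; layer 4
G0 Z12.000
G0 X0.000 Y0.000
G1 X26.000 Y0.000
G1 X26.000 Y10.000
G1 X8.000 Y10.000
G1 X8.000 Y30.000
G1 X0.000 Y30.000
G1 X0.000 Y0.000
; layer 5
G0 Z15.000
G0 X0.000 Y0.000
G1 X26.000 Y0.000
G1 X26.000 Y10.000
G1 X8.000 Y10.000
G1 X8.000 Y30.000
G1 X0.000 Y30.000
G1 X0.000 Y0.000
; layer 6
G0 Z18.000
G0 X0.000 Y0.000
G1 X26.000 Y0.000
G1 X26.000 Y10.000
G1 X8.000 Y10.000
G1 X8.000 Y30.000
G1 X0.000 Y30.000
G1 X0.000 Y0.000
M2 ; end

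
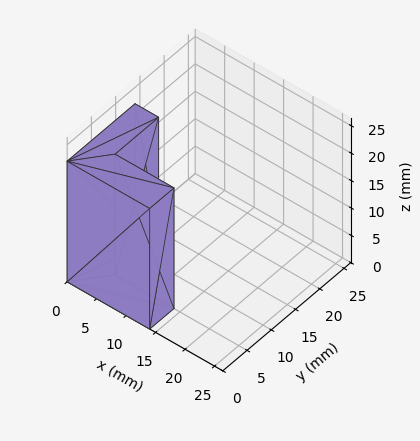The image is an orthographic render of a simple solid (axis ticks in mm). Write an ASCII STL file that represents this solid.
Reading the render: the shape is an L-shaped prism: outer 14 × 14 mm, arm thicknesses ≈ 5 mm (horizontal) and 4 mm (vertical), extruded 22 mm in z (dimensions read to the nearest mm from the axis ticks). For the STL, each face is triangulated and given an outward normal.

solid part
  facet normal 0.0000 0.0000 -1.0000
    outer loop
      vertex 14.0 5.0 0.0
      vertex 14.0 0.0 0.0
      vertex 0.0 0.0 0.0
    endloop
  endfacet
  facet normal 0.0000 0.0000 -1.0000
    outer loop
      vertex 4.0 5.0 0.0
      vertex 14.0 5.0 0.0
      vertex 0.0 0.0 0.0
    endloop
  endfacet
  facet normal 0.0000 0.0000 -1.0000
    outer loop
      vertex 4.0 14.0 0.0
      vertex 4.0 5.0 0.0
      vertex 0.0 0.0 0.0
    endloop
  endfacet
  facet normal 0.0000 0.0000 -1.0000
    outer loop
      vertex 0.0 14.0 0.0
      vertex 4.0 14.0 0.0
      vertex 0.0 0.0 0.0
    endloop
  endfacet
  facet normal 0.0000 0.0000 1.0000
    outer loop
      vertex 0.0 0.0 22.0
      vertex 14.0 0.0 22.0
      vertex 14.0 5.0 22.0
    endloop
  endfacet
  facet normal 0.0000 0.0000 1.0000
    outer loop
      vertex 0.0 0.0 22.0
      vertex 14.0 5.0 22.0
      vertex 4.0 5.0 22.0
    endloop
  endfacet
  facet normal 0.0000 0.0000 1.0000
    outer loop
      vertex 0.0 0.0 22.0
      vertex 4.0 5.0 22.0
      vertex 4.0 14.0 22.0
    endloop
  endfacet
  facet normal 0.0000 0.0000 1.0000
    outer loop
      vertex 0.0 0.0 22.0
      vertex 4.0 14.0 22.0
      vertex 0.0 14.0 22.0
    endloop
  endfacet
  facet normal 0.0000 -1.0000 0.0000
    outer loop
      vertex 0.0 0.0 0.0
      vertex 14.0 0.0 0.0
      vertex 14.0 0.0 22.0
    endloop
  endfacet
  facet normal 0.0000 -1.0000 0.0000
    outer loop
      vertex 0.0 0.0 0.0
      vertex 14.0 0.0 22.0
      vertex 0.0 0.0 22.0
    endloop
  endfacet
  facet normal 1.0000 0.0000 0.0000
    outer loop
      vertex 14.0 0.0 0.0
      vertex 14.0 5.0 0.0
      vertex 14.0 5.0 22.0
    endloop
  endfacet
  facet normal 1.0000 0.0000 0.0000
    outer loop
      vertex 14.0 0.0 0.0
      vertex 14.0 5.0 22.0
      vertex 14.0 0.0 22.0
    endloop
  endfacet
  facet normal 0.0000 1.0000 0.0000
    outer loop
      vertex 14.0 5.0 0.0
      vertex 4.0 5.0 0.0
      vertex 4.0 5.0 22.0
    endloop
  endfacet
  facet normal 0.0000 1.0000 0.0000
    outer loop
      vertex 14.0 5.0 0.0
      vertex 4.0 5.0 22.0
      vertex 14.0 5.0 22.0
    endloop
  endfacet
  facet normal 1.0000 0.0000 0.0000
    outer loop
      vertex 4.0 5.0 0.0
      vertex 4.0 14.0 0.0
      vertex 4.0 14.0 22.0
    endloop
  endfacet
  facet normal 1.0000 0.0000 0.0000
    outer loop
      vertex 4.0 5.0 0.0
      vertex 4.0 14.0 22.0
      vertex 4.0 5.0 22.0
    endloop
  endfacet
  facet normal 0.0000 1.0000 0.0000
    outer loop
      vertex 4.0 14.0 0.0
      vertex 0.0 14.0 0.0
      vertex 0.0 14.0 22.0
    endloop
  endfacet
  facet normal 0.0000 1.0000 0.0000
    outer loop
      vertex 4.0 14.0 0.0
      vertex 0.0 14.0 22.0
      vertex 4.0 14.0 22.0
    endloop
  endfacet
  facet normal -1.0000 0.0000 0.0000
    outer loop
      vertex 0.0 14.0 0.0
      vertex 0.0 0.0 0.0
      vertex 0.0 0.0 22.0
    endloop
  endfacet
  facet normal -1.0000 0.0000 0.0000
    outer loop
      vertex 0.0 14.0 0.0
      vertex 0.0 0.0 22.0
      vertex 0.0 14.0 22.0
    endloop
  endfacet
endsolid part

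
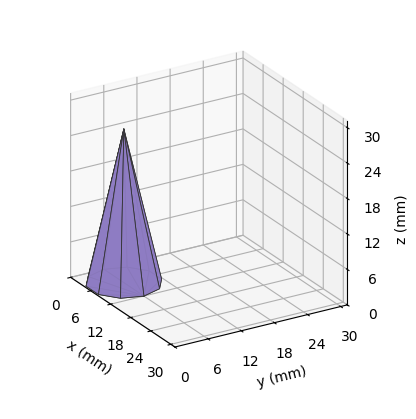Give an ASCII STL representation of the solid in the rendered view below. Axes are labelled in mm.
Reading the render: the shape is a regular 10-sided pyramid, base circumscribed radius ≈ 6 mm, apex at z ≈ 26 mm (dimensions read to the nearest mm from the axis ticks). For the STL, each face is triangulated and given an outward normal.

solid part
  facet normal 0.0000 0.0000 -1.0000
    outer loop
      vertex 7.85 11.71 0.00
      vertex 10.85 9.53 0.00
      vertex 12.00 6.00 0.00
    endloop
  endfacet
  facet normal 0.0000 0.0000 -1.0000
    outer loop
      vertex 4.15 11.71 0.00
      vertex 7.85 11.71 0.00
      vertex 12.00 6.00 0.00
    endloop
  endfacet
  facet normal 0.0000 0.0000 -1.0000
    outer loop
      vertex 1.15 9.53 0.00
      vertex 4.15 11.71 0.00
      vertex 12.00 6.00 0.00
    endloop
  endfacet
  facet normal 0.0000 0.0000 -1.0000
    outer loop
      vertex 0.00 6.00 0.00
      vertex 1.15 9.53 0.00
      vertex 12.00 6.00 0.00
    endloop
  endfacet
  facet normal 0.0000 0.0000 -1.0000
    outer loop
      vertex 1.15 2.47 0.00
      vertex 0.00 6.00 0.00
      vertex 12.00 6.00 0.00
    endloop
  endfacet
  facet normal 0.0000 0.0000 -1.0000
    outer loop
      vertex 4.15 0.29 0.00
      vertex 1.15 2.47 0.00
      vertex 12.00 6.00 0.00
    endloop
  endfacet
  facet normal 0.0000 0.0000 -1.0000
    outer loop
      vertex 7.85 0.29 0.00
      vertex 4.15 0.29 0.00
      vertex 12.00 6.00 0.00
    endloop
  endfacet
  facet normal 0.0000 0.0000 -1.0000
    outer loop
      vertex 10.85 2.47 0.00
      vertex 7.85 0.29 0.00
      vertex 12.00 6.00 0.00
    endloop
  endfacet
  facet normal 0.9287 0.3026 0.2143
    outer loop
      vertex 12.00 6.00 0.00
      vertex 10.85 9.53 0.00
      vertex 6.00 6.00 26.00
    endloop
  endfacet
  facet normal 0.5742 0.7902 0.2144
    outer loop
      vertex 10.85 9.53 0.00
      vertex 7.85 11.71 0.00
      vertex 6.00 6.00 26.00
    endloop
  endfacet
  facet normal 0.0000 0.9767 0.2145
    outer loop
      vertex 7.85 11.71 0.00
      vertex 4.15 11.71 0.00
      vertex 6.00 6.00 26.00
    endloop
  endfacet
  facet normal -0.5742 0.7902 0.2144
    outer loop
      vertex 4.15 11.71 0.00
      vertex 1.15 9.53 0.00
      vertex 6.00 6.00 26.00
    endloop
  endfacet
  facet normal -0.9287 0.3026 0.2143
    outer loop
      vertex 1.15 9.53 0.00
      vertex 0.00 6.00 0.00
      vertex 6.00 6.00 26.00
    endloop
  endfacet
  facet normal -0.9287 -0.3026 0.2143
    outer loop
      vertex 0.00 6.00 0.00
      vertex 1.15 2.47 0.00
      vertex 6.00 6.00 26.00
    endloop
  endfacet
  facet normal -0.5742 -0.7902 0.2144
    outer loop
      vertex 1.15 2.47 0.00
      vertex 4.15 0.29 0.00
      vertex 6.00 6.00 26.00
    endloop
  endfacet
  facet normal 0.0000 -0.9767 0.2145
    outer loop
      vertex 4.15 0.29 0.00
      vertex 7.85 0.29 0.00
      vertex 6.00 6.00 26.00
    endloop
  endfacet
  facet normal 0.5742 -0.7902 0.2144
    outer loop
      vertex 7.85 0.29 0.00
      vertex 10.85 2.47 0.00
      vertex 6.00 6.00 26.00
    endloop
  endfacet
  facet normal 0.9287 -0.3026 0.2143
    outer loop
      vertex 10.85 2.47 0.00
      vertex 12.00 6.00 0.00
      vertex 6.00 6.00 26.00
    endloop
  endfacet
endsolid part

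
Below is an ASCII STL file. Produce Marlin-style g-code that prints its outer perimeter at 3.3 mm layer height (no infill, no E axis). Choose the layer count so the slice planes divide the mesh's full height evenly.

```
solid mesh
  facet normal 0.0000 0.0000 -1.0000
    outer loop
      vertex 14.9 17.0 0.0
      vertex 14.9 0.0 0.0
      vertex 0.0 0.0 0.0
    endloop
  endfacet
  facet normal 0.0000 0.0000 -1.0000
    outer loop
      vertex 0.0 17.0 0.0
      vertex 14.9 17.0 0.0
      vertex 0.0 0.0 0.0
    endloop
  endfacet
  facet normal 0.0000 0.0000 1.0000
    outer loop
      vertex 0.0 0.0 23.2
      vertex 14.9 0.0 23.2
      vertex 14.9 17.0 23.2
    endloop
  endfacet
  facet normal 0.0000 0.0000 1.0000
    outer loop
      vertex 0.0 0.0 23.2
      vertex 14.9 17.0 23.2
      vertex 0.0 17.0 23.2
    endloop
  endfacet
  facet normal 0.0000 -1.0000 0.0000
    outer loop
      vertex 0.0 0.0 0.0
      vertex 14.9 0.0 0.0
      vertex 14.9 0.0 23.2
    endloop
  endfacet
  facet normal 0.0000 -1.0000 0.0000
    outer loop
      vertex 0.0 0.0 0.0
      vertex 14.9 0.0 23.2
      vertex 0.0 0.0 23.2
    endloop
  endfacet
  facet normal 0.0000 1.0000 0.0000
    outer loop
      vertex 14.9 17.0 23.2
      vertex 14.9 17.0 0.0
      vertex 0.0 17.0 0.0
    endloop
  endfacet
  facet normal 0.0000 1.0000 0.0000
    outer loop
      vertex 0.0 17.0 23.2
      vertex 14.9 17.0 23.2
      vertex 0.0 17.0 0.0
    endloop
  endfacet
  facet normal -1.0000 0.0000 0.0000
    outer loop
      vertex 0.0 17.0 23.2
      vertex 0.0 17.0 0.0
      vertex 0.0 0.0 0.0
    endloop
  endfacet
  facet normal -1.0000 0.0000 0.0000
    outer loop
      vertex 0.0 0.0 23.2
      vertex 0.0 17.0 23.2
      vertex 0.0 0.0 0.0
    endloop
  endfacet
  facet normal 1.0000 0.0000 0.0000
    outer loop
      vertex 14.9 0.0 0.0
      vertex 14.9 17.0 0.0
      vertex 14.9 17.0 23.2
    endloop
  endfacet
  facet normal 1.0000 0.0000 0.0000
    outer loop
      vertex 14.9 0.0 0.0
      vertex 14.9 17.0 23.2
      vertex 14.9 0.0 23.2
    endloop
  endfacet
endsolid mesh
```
; perimeter-only toolpath
G21 ; units = mm
G90 ; absolute positioning
G28 ; home
; layer 1
G0 Z3.3
G0 X0.0 Y0.0
G1 X14.9 Y0.0
G1 X14.9 Y17.0
G1 X0.0 Y17.0
G1 X0.0 Y0.0
; layer 2
G0 Z6.6
G0 X0.0 Y0.0
G1 X14.9 Y0.0
G1 X14.9 Y17.0
G1 X0.0 Y17.0
G1 X0.0 Y0.0
; layer 3
G0 Z9.9
G0 X0.0 Y0.0
G1 X14.9 Y0.0
G1 X14.9 Y17.0
G1 X0.0 Y17.0
G1 X0.0 Y0.0
; layer 4
G0 Z13.3
G0 X0.0 Y0.0
G1 X14.9 Y0.0
G1 X14.9 Y17.0
G1 X0.0 Y17.0
G1 X0.0 Y0.0
; layer 5
G0 Z16.6
G0 X0.0 Y0.0
G1 X14.9 Y0.0
G1 X14.9 Y17.0
G1 X0.0 Y17.0
G1 X0.0 Y0.0
; layer 6
G0 Z19.9
G0 X0.0 Y0.0
G1 X14.9 Y0.0
G1 X14.9 Y17.0
G1 X0.0 Y17.0
G1 X0.0 Y0.0
; layer 7
G0 Z23.2
G0 X0.0 Y0.0
G1 X14.9 Y0.0
G1 X14.9 Y17.0
G1 X0.0 Y17.0
G1 X0.0 Y0.0
M2 ; end

The solid is a rectangular box, roughly 14.9 × 17 mm footprint and 23.2 mm tall. Slicing at Δz = 3.3 mm — 7 equal slices spanning the solid's height, so layer i sits at z = i·h/7 — gives 7 non-empty perimeters. Each is a 4-segment closed polygon; G0 lifts to the layer z and rapids to the start vertex, then G1 traces the edges.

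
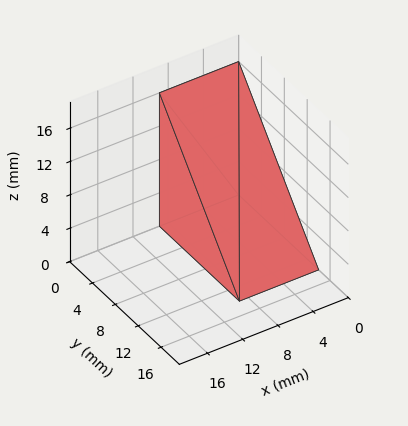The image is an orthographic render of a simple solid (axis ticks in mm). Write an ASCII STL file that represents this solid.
Reading the render: the shape is a wedge (ramp): 9 × 14 mm base, rising to 16 mm along the y=0 edge and sloping linearly to z=0 at y=14 (dimensions read to the nearest mm from the axis ticks). For the STL, each face is triangulated and given an outward normal.

solid part
  facet normal 0.0000 0.0000 -1.0000
    outer loop
      vertex 9.00 14.00 0.00
      vertex 9.00 0.00 0.00
      vertex 0.00 0.00 0.00
    endloop
  endfacet
  facet normal 0.0000 0.0000 -1.0000
    outer loop
      vertex 0.00 14.00 0.00
      vertex 9.00 14.00 0.00
      vertex 0.00 0.00 0.00
    endloop
  endfacet
  facet normal 0.0000 -1.0000 0.0000
    outer loop
      vertex 0.00 0.00 0.00
      vertex 9.00 0.00 0.00
      vertex 9.00 0.00 16.00
    endloop
  endfacet
  facet normal 0.0000 -1.0000 0.0000
    outer loop
      vertex 0.00 0.00 0.00
      vertex 9.00 0.00 16.00
      vertex 0.00 0.00 16.00
    endloop
  endfacet
  facet normal 0.0000 0.7526 0.6585
    outer loop
      vertex 0.00 0.00 16.00
      vertex 9.00 0.00 16.00
      vertex 9.00 14.00 0.00
    endloop
  endfacet
  facet normal 0.0000 0.7526 0.6585
    outer loop
      vertex 0.00 0.00 16.00
      vertex 9.00 14.00 0.00
      vertex 0.00 14.00 0.00
    endloop
  endfacet
  facet normal -1.0000 0.0000 0.0000
    outer loop
      vertex 0.00 0.00 16.00
      vertex 0.00 14.00 0.00
      vertex 0.00 0.00 0.00
    endloop
  endfacet
  facet normal 1.0000 0.0000 0.0000
    outer loop
      vertex 9.00 0.00 0.00
      vertex 9.00 14.00 0.00
      vertex 9.00 0.00 16.00
    endloop
  endfacet
endsolid part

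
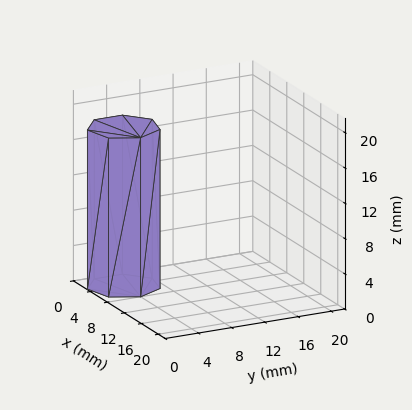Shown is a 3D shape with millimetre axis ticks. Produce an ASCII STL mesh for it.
Reading the render: the shape is a regular 7-sided prism (a cylinder approximated with 7 flat sides), circumscribed radius ≈ 4 mm, height ≈ 18 mm (dimensions read to the nearest mm from the axis ticks). For the STL, each face is triangulated and given an outward normal.

solid part
  facet normal 0.0000 0.0000 -1.0000
    outer loop
      vertex 3.1 7.9 0.0
      vertex 6.5 7.1 0.0
      vertex 8.0 4.0 0.0
    endloop
  endfacet
  facet normal 0.0000 0.0000 -1.0000
    outer loop
      vertex 0.4 5.7 0.0
      vertex 3.1 7.9 0.0
      vertex 8.0 4.0 0.0
    endloop
  endfacet
  facet normal 0.0000 0.0000 -1.0000
    outer loop
      vertex 0.4 2.3 0.0
      vertex 0.4 5.7 0.0
      vertex 8.0 4.0 0.0
    endloop
  endfacet
  facet normal 0.0000 0.0000 -1.0000
    outer loop
      vertex 3.1 0.1 0.0
      vertex 0.4 2.3 0.0
      vertex 8.0 4.0 0.0
    endloop
  endfacet
  facet normal 0.0000 0.0000 -1.0000
    outer loop
      vertex 6.5 0.9 0.0
      vertex 3.1 0.1 0.0
      vertex 8.0 4.0 0.0
    endloop
  endfacet
  facet normal 0.0000 0.0000 1.0000
    outer loop
      vertex 8.0 4.0 18.0
      vertex 6.5 7.1 18.0
      vertex 3.1 7.9 18.0
    endloop
  endfacet
  facet normal 0.0000 0.0000 1.0000
    outer loop
      vertex 8.0 4.0 18.0
      vertex 3.1 7.9 18.0
      vertex 0.4 5.7 18.0
    endloop
  endfacet
  facet normal 0.0000 0.0000 1.0000
    outer loop
      vertex 8.0 4.0 18.0
      vertex 0.4 5.7 18.0
      vertex 0.4 2.3 18.0
    endloop
  endfacet
  facet normal 0.0000 0.0000 1.0000
    outer loop
      vertex 8.0 4.0 18.0
      vertex 0.4 2.3 18.0
      vertex 3.1 0.1 18.0
    endloop
  endfacet
  facet normal 0.0000 0.0000 1.0000
    outer loop
      vertex 8.0 4.0 18.0
      vertex 3.1 0.1 18.0
      vertex 6.5 0.9 18.0
    endloop
  endfacet
  facet normal 0.9002 0.4356 0.0000
    outer loop
      vertex 8.0 4.0 0.0
      vertex 6.5 7.1 0.0
      vertex 6.5 7.1 18.0
    endloop
  endfacet
  facet normal 0.9002 0.4356 0.0000
    outer loop
      vertex 8.0 4.0 0.0
      vertex 6.5 7.1 18.0
      vertex 8.0 4.0 18.0
    endloop
  endfacet
  facet normal 0.2290 0.9734 0.0000
    outer loop
      vertex 6.5 7.1 0.0
      vertex 3.1 7.9 0.0
      vertex 3.1 7.9 18.0
    endloop
  endfacet
  facet normal 0.2290 0.9734 0.0000
    outer loop
      vertex 6.5 7.1 0.0
      vertex 3.1 7.9 18.0
      vertex 6.5 7.1 18.0
    endloop
  endfacet
  facet normal -0.6317 0.7752 0.0000
    outer loop
      vertex 3.1 7.9 0.0
      vertex 0.4 5.7 0.0
      vertex 0.4 5.7 18.0
    endloop
  endfacet
  facet normal -0.6317 0.7752 0.0000
    outer loop
      vertex 3.1 7.9 0.0
      vertex 0.4 5.7 18.0
      vertex 3.1 7.9 18.0
    endloop
  endfacet
  facet normal -1.0000 0.0000 0.0000
    outer loop
      vertex 0.4 5.7 0.0
      vertex 0.4 2.3 0.0
      vertex 0.4 2.3 18.0
    endloop
  endfacet
  facet normal -1.0000 0.0000 0.0000
    outer loop
      vertex 0.4 5.7 0.0
      vertex 0.4 2.3 18.0
      vertex 0.4 5.7 18.0
    endloop
  endfacet
  facet normal -0.6317 -0.7752 0.0000
    outer loop
      vertex 0.4 2.3 0.0
      vertex 3.1 0.1 0.0
      vertex 3.1 0.1 18.0
    endloop
  endfacet
  facet normal -0.6317 -0.7752 0.0000
    outer loop
      vertex 0.4 2.3 0.0
      vertex 3.1 0.1 18.0
      vertex 0.4 2.3 18.0
    endloop
  endfacet
  facet normal 0.2290 -0.9734 0.0000
    outer loop
      vertex 3.1 0.1 0.0
      vertex 6.5 0.9 0.0
      vertex 6.5 0.9 18.0
    endloop
  endfacet
  facet normal 0.2290 -0.9734 0.0000
    outer loop
      vertex 3.1 0.1 0.0
      vertex 6.5 0.9 18.0
      vertex 3.1 0.1 18.0
    endloop
  endfacet
  facet normal 0.9002 -0.4356 0.0000
    outer loop
      vertex 6.5 0.9 0.0
      vertex 8.0 4.0 0.0
      vertex 8.0 4.0 18.0
    endloop
  endfacet
  facet normal 0.9002 -0.4356 0.0000
    outer loop
      vertex 6.5 0.9 0.0
      vertex 8.0 4.0 18.0
      vertex 6.5 0.9 18.0
    endloop
  endfacet
endsolid part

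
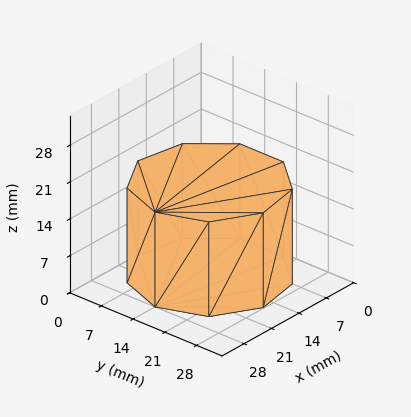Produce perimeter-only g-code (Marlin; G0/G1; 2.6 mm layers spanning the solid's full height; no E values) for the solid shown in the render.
Reading the render: the shape is a regular 9-sided prism (a cylinder approximated with 9 flat sides), circumscribed radius ≈ 14 mm, height ≈ 18 mm (dimensions read to the nearest mm from the axis ticks). For the g-code, the solid's height is divided into equal slices at the stated Δz and each level perimeter traced with G1 moves after a G0 lift.

; perimeter-only toolpath
G21 ; units = mm
G90 ; absolute positioning
G28 ; home
; layer 1
G0 Z2.6
G0 X28.0 Y14.0
G1 X24.7 Y23.0
G1 X16.4 Y27.8
G1 X7.0 Y26.1
G1 X0.8 Y18.8
G1 X0.8 Y9.2
G1 X7.0 Y1.9
G1 X16.4 Y0.2
G1 X24.7 Y5.0
G1 X28.0 Y14.0
; layer 2
G0 Z5.1
G0 X28.0 Y14.0
G1 X24.7 Y23.0
G1 X16.4 Y27.8
G1 X7.0 Y26.1
G1 X0.8 Y18.8
G1 X0.8 Y9.2
G1 X7.0 Y1.9
G1 X16.4 Y0.2
G1 X24.7 Y5.0
G1 X28.0 Y14.0
; layer 3
G0 Z7.7
G0 X28.0 Y14.0
G1 X24.7 Y23.0
G1 X16.4 Y27.8
G1 X7.0 Y26.1
G1 X0.8 Y18.8
G1 X0.8 Y9.2
G1 X7.0 Y1.9
G1 X16.4 Y0.2
G1 X24.7 Y5.0
G1 X28.0 Y14.0
; layer 4
G0 Z10.3
G0 X28.0 Y14.0
G1 X24.7 Y23.0
G1 X16.4 Y27.8
G1 X7.0 Y26.1
G1 X0.8 Y18.8
G1 X0.8 Y9.2
G1 X7.0 Y1.9
G1 X16.4 Y0.2
G1 X24.7 Y5.0
G1 X28.0 Y14.0
; layer 5
G0 Z12.9
G0 X28.0 Y14.0
G1 X24.7 Y23.0
G1 X16.4 Y27.8
G1 X7.0 Y26.1
G1 X0.8 Y18.8
G1 X0.8 Y9.2
G1 X7.0 Y1.9
G1 X16.4 Y0.2
G1 X24.7 Y5.0
G1 X28.0 Y14.0
; layer 6
G0 Z15.4
G0 X28.0 Y14.0
G1 X24.7 Y23.0
G1 X16.4 Y27.8
G1 X7.0 Y26.1
G1 X0.8 Y18.8
G1 X0.8 Y9.2
G1 X7.0 Y1.9
G1 X16.4 Y0.2
G1 X24.7 Y5.0
G1 X28.0 Y14.0
; layer 7
G0 Z18.0
G0 X28.0 Y14.0
G1 X24.7 Y23.0
G1 X16.4 Y27.8
G1 X7.0 Y26.1
G1 X0.8 Y18.8
G1 X0.8 Y9.2
G1 X7.0 Y1.9
G1 X16.4 Y0.2
G1 X24.7 Y5.0
G1 X28.0 Y14.0
M2 ; end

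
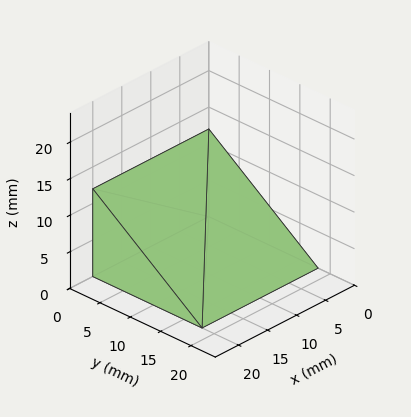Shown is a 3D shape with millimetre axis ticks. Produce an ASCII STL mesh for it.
Reading the render: the shape is a wedge (ramp): 20 × 18 mm base, rising to 12 mm along the y=0 edge and sloping linearly to z=0 at y=18 (dimensions read to the nearest mm from the axis ticks). For the STL, each face is triangulated and given an outward normal.

solid part
  facet normal 0.0000 0.0000 -1.0000
    outer loop
      vertex 20.000 18.000 0.000
      vertex 20.000 0.000 0.000
      vertex 0.000 0.000 0.000
    endloop
  endfacet
  facet normal 0.0000 0.0000 -1.0000
    outer loop
      vertex 0.000 18.000 0.000
      vertex 20.000 18.000 0.000
      vertex 0.000 0.000 0.000
    endloop
  endfacet
  facet normal 0.0000 -1.0000 0.0000
    outer loop
      vertex 0.000 0.000 0.000
      vertex 20.000 0.000 0.000
      vertex 20.000 0.000 12.000
    endloop
  endfacet
  facet normal 0.0000 -1.0000 0.0000
    outer loop
      vertex 0.000 0.000 0.000
      vertex 20.000 0.000 12.000
      vertex 0.000 0.000 12.000
    endloop
  endfacet
  facet normal 0.0000 0.5547 0.8321
    outer loop
      vertex 0.000 0.000 12.000
      vertex 20.000 0.000 12.000
      vertex 20.000 18.000 0.000
    endloop
  endfacet
  facet normal 0.0000 0.5547 0.8321
    outer loop
      vertex 0.000 0.000 12.000
      vertex 20.000 18.000 0.000
      vertex 0.000 18.000 0.000
    endloop
  endfacet
  facet normal -1.0000 0.0000 0.0000
    outer loop
      vertex 0.000 0.000 12.000
      vertex 0.000 18.000 0.000
      vertex 0.000 0.000 0.000
    endloop
  endfacet
  facet normal 1.0000 0.0000 0.0000
    outer loop
      vertex 20.000 0.000 0.000
      vertex 20.000 18.000 0.000
      vertex 20.000 0.000 12.000
    endloop
  endfacet
endsolid part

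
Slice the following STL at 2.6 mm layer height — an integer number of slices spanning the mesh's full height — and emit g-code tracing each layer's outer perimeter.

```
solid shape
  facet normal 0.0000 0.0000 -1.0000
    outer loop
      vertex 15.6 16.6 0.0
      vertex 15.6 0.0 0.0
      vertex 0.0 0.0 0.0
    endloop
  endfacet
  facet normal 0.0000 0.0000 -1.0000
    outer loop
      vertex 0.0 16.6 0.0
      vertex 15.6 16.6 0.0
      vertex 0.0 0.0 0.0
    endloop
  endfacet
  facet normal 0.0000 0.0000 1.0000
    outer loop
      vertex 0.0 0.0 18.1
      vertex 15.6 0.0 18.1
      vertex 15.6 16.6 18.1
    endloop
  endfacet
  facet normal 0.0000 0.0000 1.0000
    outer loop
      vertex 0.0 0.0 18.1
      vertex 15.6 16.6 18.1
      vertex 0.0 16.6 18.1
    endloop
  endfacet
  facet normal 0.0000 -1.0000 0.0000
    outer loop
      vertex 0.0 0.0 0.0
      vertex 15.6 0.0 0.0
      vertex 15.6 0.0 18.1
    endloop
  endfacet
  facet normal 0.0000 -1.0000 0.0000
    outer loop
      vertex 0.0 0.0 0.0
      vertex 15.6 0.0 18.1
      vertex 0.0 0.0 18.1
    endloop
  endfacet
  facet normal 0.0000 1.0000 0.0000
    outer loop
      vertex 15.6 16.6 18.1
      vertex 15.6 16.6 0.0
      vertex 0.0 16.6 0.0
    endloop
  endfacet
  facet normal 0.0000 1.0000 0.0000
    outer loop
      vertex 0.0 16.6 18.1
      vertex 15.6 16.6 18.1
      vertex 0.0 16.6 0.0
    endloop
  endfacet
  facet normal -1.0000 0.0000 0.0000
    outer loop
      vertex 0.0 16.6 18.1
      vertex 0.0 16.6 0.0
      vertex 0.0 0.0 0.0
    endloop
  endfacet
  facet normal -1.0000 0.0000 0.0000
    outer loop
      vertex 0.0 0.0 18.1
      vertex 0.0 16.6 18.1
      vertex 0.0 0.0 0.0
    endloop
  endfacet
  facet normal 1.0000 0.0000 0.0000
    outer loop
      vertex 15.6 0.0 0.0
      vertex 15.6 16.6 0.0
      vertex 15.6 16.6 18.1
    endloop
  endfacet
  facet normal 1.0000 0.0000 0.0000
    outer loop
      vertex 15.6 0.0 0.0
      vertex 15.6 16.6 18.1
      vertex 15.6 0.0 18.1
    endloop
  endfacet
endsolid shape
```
; perimeter-only toolpath
G21 ; units = mm
G90 ; absolute positioning
G28 ; home
; layer 1
G0 Z2.6
G0 X0.0 Y0.0
G1 X15.6 Y0.0
G1 X15.6 Y16.6
G1 X0.0 Y16.6
G1 X0.0 Y0.0
; layer 2
G0 Z5.2
G0 X0.0 Y0.0
G1 X15.6 Y0.0
G1 X15.6 Y16.6
G1 X0.0 Y16.6
G1 X0.0 Y0.0
; layer 3
G0 Z7.8
G0 X0.0 Y0.0
G1 X15.6 Y0.0
G1 X15.6 Y16.6
G1 X0.0 Y16.6
G1 X0.0 Y0.0
; layer 4
G0 Z10.3
G0 X0.0 Y0.0
G1 X15.6 Y0.0
G1 X15.6 Y16.6
G1 X0.0 Y16.6
G1 X0.0 Y0.0
; layer 5
G0 Z12.9
G0 X0.0 Y0.0
G1 X15.6 Y0.0
G1 X15.6 Y16.6
G1 X0.0 Y16.6
G1 X0.0 Y0.0
; layer 6
G0 Z15.5
G0 X0.0 Y0.0
G1 X15.6 Y0.0
G1 X15.6 Y16.6
G1 X0.0 Y16.6
G1 X0.0 Y0.0
; layer 7
G0 Z18.1
G0 X0.0 Y0.0
G1 X15.6 Y0.0
G1 X15.6 Y16.6
G1 X0.0 Y16.6
G1 X0.0 Y0.0
M2 ; end

The solid is a rectangular box, roughly 15.6 × 16.6 mm footprint and 18.1 mm tall. Slicing at Δz = 2.6 mm — 7 equal slices spanning the solid's height, so layer i sits at z = i·h/7 — gives 7 non-empty perimeters. Each is a 4-segment closed polygon; G0 lifts to the layer z and rapids to the start vertex, then G1 traces the edges.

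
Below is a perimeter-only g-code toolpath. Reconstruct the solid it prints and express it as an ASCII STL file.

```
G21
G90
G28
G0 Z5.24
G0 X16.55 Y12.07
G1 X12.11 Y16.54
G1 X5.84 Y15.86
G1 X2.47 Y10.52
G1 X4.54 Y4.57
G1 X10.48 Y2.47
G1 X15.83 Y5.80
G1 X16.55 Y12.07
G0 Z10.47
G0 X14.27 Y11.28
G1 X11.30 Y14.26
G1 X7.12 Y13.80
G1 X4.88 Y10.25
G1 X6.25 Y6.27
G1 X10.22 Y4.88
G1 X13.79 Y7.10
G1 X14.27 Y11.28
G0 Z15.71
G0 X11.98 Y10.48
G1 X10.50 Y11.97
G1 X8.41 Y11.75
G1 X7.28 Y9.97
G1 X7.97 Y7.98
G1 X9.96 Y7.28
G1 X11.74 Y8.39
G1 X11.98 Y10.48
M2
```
solid part
  facet normal 0.0000 0.0000 -1.0000
    outer loop
      vertex 4.56 17.91 0.00
      vertex 12.91 18.83 0.00
      vertex 18.84 12.87 0.00
    endloop
  endfacet
  facet normal 0.0000 0.0000 -1.0000
    outer loop
      vertex 0.06 10.80 0.00
      vertex 4.56 17.91 0.00
      vertex 18.84 12.87 0.00
    endloop
  endfacet
  facet normal 0.0000 0.0000 -1.0000
    outer loop
      vertex 2.82 2.86 0.00
      vertex 0.06 10.80 0.00
      vertex 18.84 12.87 0.00
    endloop
  endfacet
  facet normal 0.0000 0.0000 -1.0000
    outer loop
      vertex 10.75 0.06 0.00
      vertex 2.82 2.86 0.00
      vertex 18.84 12.87 0.00
    endloop
  endfacet
  facet normal 0.0000 0.0000 -1.0000
    outer loop
      vertex 17.88 4.51 0.00
      vertex 10.75 0.06 0.00
      vertex 18.84 12.87 0.00
    endloop
  endfacet
  facet normal 0.6543 0.6510 0.3848
    outer loop
      vertex 18.84 12.87 0.00
      vertex 12.91 18.83 0.00
      vertex 9.69 9.69 20.94
    endloop
  endfacet
  facet normal -0.1011 0.9174 0.3849
    outer loop
      vertex 12.91 18.83 0.00
      vertex 4.56 17.91 0.00
      vertex 9.69 9.69 20.94
    endloop
  endfacet
  facet normal -0.7799 0.4936 0.3848
    outer loop
      vertex 4.56 17.91 0.00
      vertex 0.06 10.80 0.00
      vertex 9.69 9.69 20.94
    endloop
  endfacet
  facet normal -0.8718 -0.3030 0.3849
    outer loop
      vertex 0.06 10.80 0.00
      vertex 2.82 2.86 0.00
      vertex 9.69 9.69 20.94
    endloop
  endfacet
  facet normal -0.3073 -0.8704 0.3847
    outer loop
      vertex 2.82 2.86 0.00
      vertex 10.75 0.06 0.00
      vertex 9.69 9.69 20.94
    endloop
  endfacet
  facet normal 0.4887 -0.7830 0.3848
    outer loop
      vertex 10.75 0.06 0.00
      vertex 17.88 4.51 0.00
      vertex 9.69 9.69 20.94
    endloop
  endfacet
  facet normal 0.9170 -0.1053 0.3847
    outer loop
      vertex 17.88 4.51 0.00
      vertex 18.84 12.87 0.00
      vertex 9.69 9.69 20.94
    endloop
  endfacet
endsolid part

The G0 Z moves step by Δz≈5.24 mm. The G1 loops shrink linearly with z, so the solid tapers from its base footprint up to z≈20.9. Closing with a flat bottom cap and the tapered top and triangulating gives 12 facets — a regular 7-sided pyramid, base circumscribed radius ≈ 9.69 mm, apex at z ≈ 20.9 mm.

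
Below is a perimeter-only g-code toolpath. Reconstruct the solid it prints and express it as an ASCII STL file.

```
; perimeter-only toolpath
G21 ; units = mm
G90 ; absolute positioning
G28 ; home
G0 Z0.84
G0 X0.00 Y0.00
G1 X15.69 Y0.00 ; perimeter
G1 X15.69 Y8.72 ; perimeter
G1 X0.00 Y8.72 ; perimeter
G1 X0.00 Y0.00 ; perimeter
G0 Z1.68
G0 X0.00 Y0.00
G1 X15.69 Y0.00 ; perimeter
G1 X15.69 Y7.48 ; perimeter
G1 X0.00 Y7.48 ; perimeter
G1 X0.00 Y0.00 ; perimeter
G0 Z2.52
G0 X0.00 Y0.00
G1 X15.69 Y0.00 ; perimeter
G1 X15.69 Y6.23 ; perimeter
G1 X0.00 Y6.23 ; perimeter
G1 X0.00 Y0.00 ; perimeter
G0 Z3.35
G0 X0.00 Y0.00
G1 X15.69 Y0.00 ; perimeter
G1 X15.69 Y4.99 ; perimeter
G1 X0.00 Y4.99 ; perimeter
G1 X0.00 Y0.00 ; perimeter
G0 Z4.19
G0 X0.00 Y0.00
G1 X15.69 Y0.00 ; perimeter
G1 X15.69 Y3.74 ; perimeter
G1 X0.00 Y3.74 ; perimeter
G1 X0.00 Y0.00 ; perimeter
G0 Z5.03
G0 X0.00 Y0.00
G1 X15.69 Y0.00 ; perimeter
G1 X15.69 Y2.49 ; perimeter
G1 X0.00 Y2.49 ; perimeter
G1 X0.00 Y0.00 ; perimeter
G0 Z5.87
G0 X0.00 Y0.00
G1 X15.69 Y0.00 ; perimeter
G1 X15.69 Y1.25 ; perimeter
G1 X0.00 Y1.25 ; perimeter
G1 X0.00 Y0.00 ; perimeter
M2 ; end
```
solid part
  facet normal 0.0000 0.0000 -1.0000
    outer loop
      vertex 15.69 9.97 0.00
      vertex 15.69 0.00 0.00
      vertex 0.00 0.00 0.00
    endloop
  endfacet
  facet normal 0.0000 0.0000 -1.0000
    outer loop
      vertex 0.00 9.97 0.00
      vertex 15.69 9.97 0.00
      vertex 0.00 0.00 0.00
    endloop
  endfacet
  facet normal 0.0000 -1.0000 0.0000
    outer loop
      vertex 0.00 0.00 0.00
      vertex 15.69 0.00 0.00
      vertex 15.69 0.00 6.71
    endloop
  endfacet
  facet normal 0.0000 -1.0000 0.0000
    outer loop
      vertex 0.00 0.00 0.00
      vertex 15.69 0.00 6.71
      vertex 0.00 0.00 6.71
    endloop
  endfacet
  facet normal 0.0000 0.5583 0.8296
    outer loop
      vertex 0.00 0.00 6.71
      vertex 15.69 0.00 6.71
      vertex 15.69 9.97 0.00
    endloop
  endfacet
  facet normal 0.0000 0.5583 0.8296
    outer loop
      vertex 0.00 0.00 6.71
      vertex 15.69 9.97 0.00
      vertex 0.00 9.97 0.00
    endloop
  endfacet
  facet normal -1.0000 0.0000 0.0000
    outer loop
      vertex 0.00 0.00 6.71
      vertex 0.00 9.97 0.00
      vertex 0.00 0.00 0.00
    endloop
  endfacet
  facet normal 1.0000 0.0000 0.0000
    outer loop
      vertex 15.69 0.00 0.00
      vertex 15.69 9.97 0.00
      vertex 15.69 0.00 6.71
    endloop
  endfacet
endsolid part

The G0 Z moves step by Δz≈0.84 mm. The G1 loops shrink linearly with z, so the solid tapers from its base footprint up to z≈6.71. Closing with a flat bottom cap and the tapered top and triangulating gives 8 facets — a wedge (ramp): 15.7 × 9.97 mm base, rising to 6.71 mm along the y=0 edge and sloping linearly to z=0 at y=9.97.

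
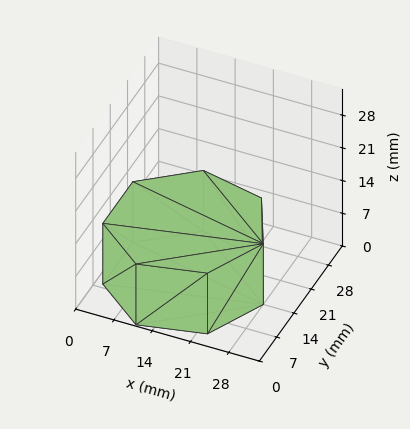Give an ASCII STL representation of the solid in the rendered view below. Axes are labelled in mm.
Reading the render: the shape is a regular 7-sided prism (a cylinder approximated with 7 flat sides), circumscribed radius ≈ 14 mm, height ≈ 13 mm (dimensions read to the nearest mm from the axis ticks). For the STL, each face is triangulated and given an outward normal.

solid part
  facet normal 0.0000 0.0000 -1.0000
    outer loop
      vertex 10.88 27.65 0.00
      vertex 22.73 24.95 0.00
      vertex 28.00 14.00 0.00
    endloop
  endfacet
  facet normal 0.0000 0.0000 -1.0000
    outer loop
      vertex 1.39 20.07 0.00
      vertex 10.88 27.65 0.00
      vertex 28.00 14.00 0.00
    endloop
  endfacet
  facet normal 0.0000 0.0000 -1.0000
    outer loop
      vertex 1.39 7.93 0.00
      vertex 1.39 20.07 0.00
      vertex 28.00 14.00 0.00
    endloop
  endfacet
  facet normal 0.0000 0.0000 -1.0000
    outer loop
      vertex 10.88 0.35 0.00
      vertex 1.39 7.93 0.00
      vertex 28.00 14.00 0.00
    endloop
  endfacet
  facet normal 0.0000 0.0000 -1.0000
    outer loop
      vertex 22.73 3.05 0.00
      vertex 10.88 0.35 0.00
      vertex 28.00 14.00 0.00
    endloop
  endfacet
  facet normal 0.0000 0.0000 1.0000
    outer loop
      vertex 28.00 14.00 13.00
      vertex 22.73 24.95 13.00
      vertex 10.88 27.65 13.00
    endloop
  endfacet
  facet normal 0.0000 0.0000 1.0000
    outer loop
      vertex 28.00 14.00 13.00
      vertex 10.88 27.65 13.00
      vertex 1.39 20.07 13.00
    endloop
  endfacet
  facet normal 0.0000 0.0000 1.0000
    outer loop
      vertex 28.00 14.00 13.00
      vertex 1.39 20.07 13.00
      vertex 1.39 7.93 13.00
    endloop
  endfacet
  facet normal 0.0000 0.0000 1.0000
    outer loop
      vertex 28.00 14.00 13.00
      vertex 1.39 7.93 13.00
      vertex 10.88 0.35 13.00
    endloop
  endfacet
  facet normal 0.0000 0.0000 1.0000
    outer loop
      vertex 28.00 14.00 13.00
      vertex 10.88 0.35 13.00
      vertex 22.73 3.05 13.00
    endloop
  endfacet
  facet normal 0.9011 0.4337 0.0000
    outer loop
      vertex 28.00 14.00 0.00
      vertex 22.73 24.95 0.00
      vertex 22.73 24.95 13.00
    endloop
  endfacet
  facet normal 0.9011 0.4337 0.0000
    outer loop
      vertex 28.00 14.00 0.00
      vertex 22.73 24.95 13.00
      vertex 28.00 14.00 13.00
    endloop
  endfacet
  facet normal 0.2222 0.9750 0.0000
    outer loop
      vertex 22.73 24.95 0.00
      vertex 10.88 27.65 0.00
      vertex 10.88 27.65 13.00
    endloop
  endfacet
  facet normal 0.2222 0.9750 0.0000
    outer loop
      vertex 22.73 24.95 0.00
      vertex 10.88 27.65 13.00
      vertex 22.73 24.95 13.00
    endloop
  endfacet
  facet normal -0.6241 0.7814 0.0000
    outer loop
      vertex 10.88 27.65 0.00
      vertex 1.39 20.07 0.00
      vertex 1.39 20.07 13.00
    endloop
  endfacet
  facet normal -0.6241 0.7814 0.0000
    outer loop
      vertex 10.88 27.65 0.00
      vertex 1.39 20.07 13.00
      vertex 10.88 27.65 13.00
    endloop
  endfacet
  facet normal -1.0000 0.0000 0.0000
    outer loop
      vertex 1.39 20.07 0.00
      vertex 1.39 7.93 0.00
      vertex 1.39 7.93 13.00
    endloop
  endfacet
  facet normal -1.0000 0.0000 0.0000
    outer loop
      vertex 1.39 20.07 0.00
      vertex 1.39 7.93 13.00
      vertex 1.39 20.07 13.00
    endloop
  endfacet
  facet normal -0.6241 -0.7814 0.0000
    outer loop
      vertex 1.39 7.93 0.00
      vertex 10.88 0.35 0.00
      vertex 10.88 0.35 13.00
    endloop
  endfacet
  facet normal -0.6241 -0.7814 0.0000
    outer loop
      vertex 1.39 7.93 0.00
      vertex 10.88 0.35 13.00
      vertex 1.39 7.93 13.00
    endloop
  endfacet
  facet normal 0.2222 -0.9750 0.0000
    outer loop
      vertex 10.88 0.35 0.00
      vertex 22.73 3.05 0.00
      vertex 22.73 3.05 13.00
    endloop
  endfacet
  facet normal 0.2222 -0.9750 0.0000
    outer loop
      vertex 10.88 0.35 0.00
      vertex 22.73 3.05 13.00
      vertex 10.88 0.35 13.00
    endloop
  endfacet
  facet normal 0.9011 -0.4337 0.0000
    outer loop
      vertex 22.73 3.05 0.00
      vertex 28.00 14.00 0.00
      vertex 28.00 14.00 13.00
    endloop
  endfacet
  facet normal 0.9011 -0.4337 0.0000
    outer loop
      vertex 22.73 3.05 0.00
      vertex 28.00 14.00 13.00
      vertex 22.73 3.05 13.00
    endloop
  endfacet
endsolid part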